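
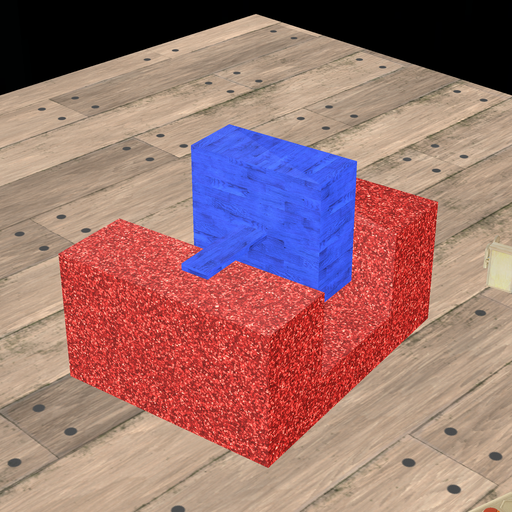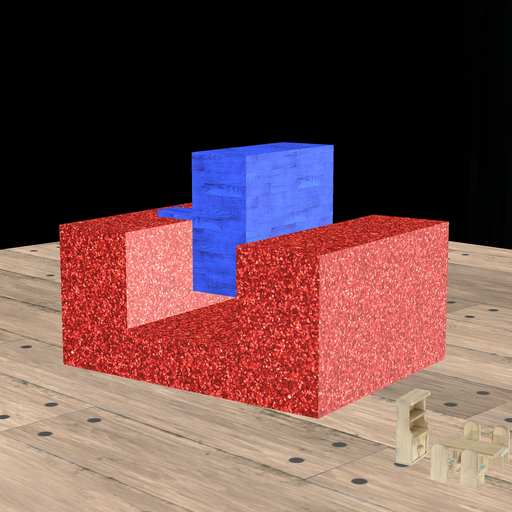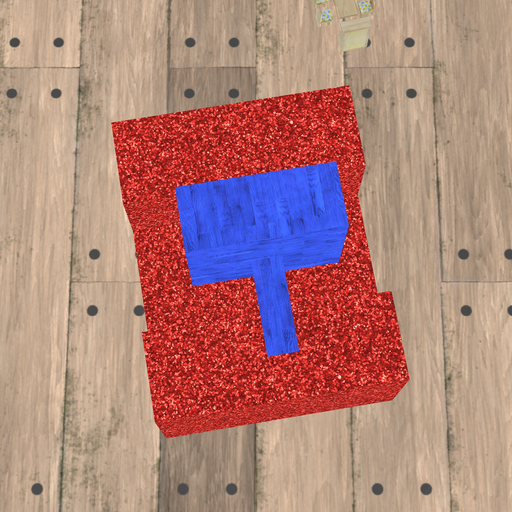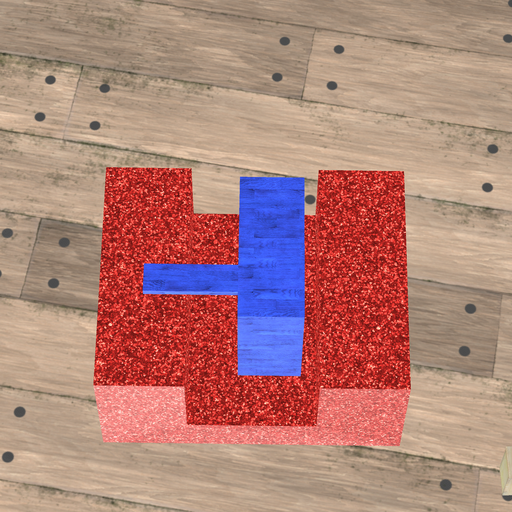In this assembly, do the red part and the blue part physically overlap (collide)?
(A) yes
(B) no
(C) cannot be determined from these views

(B) no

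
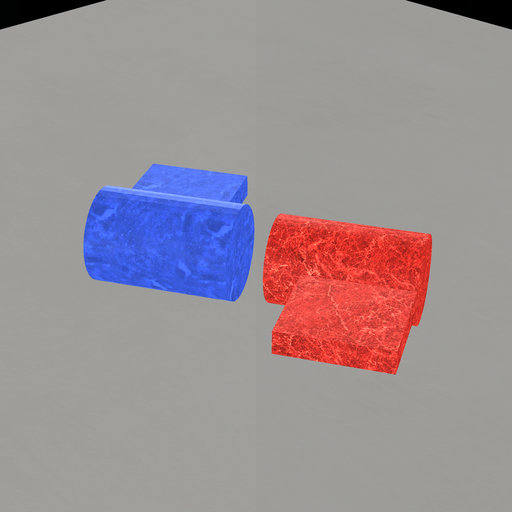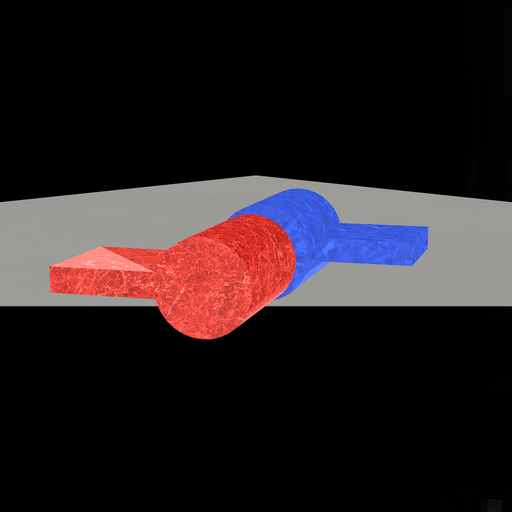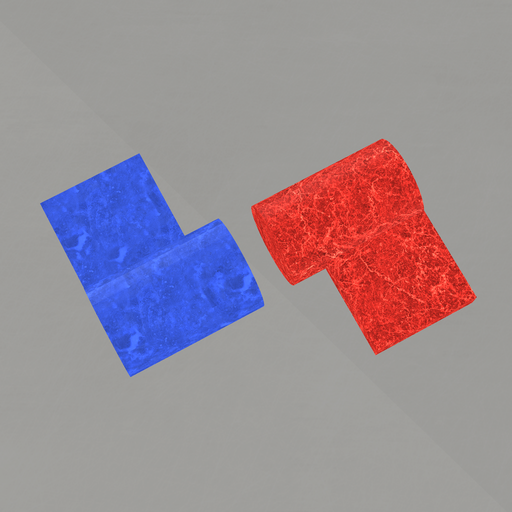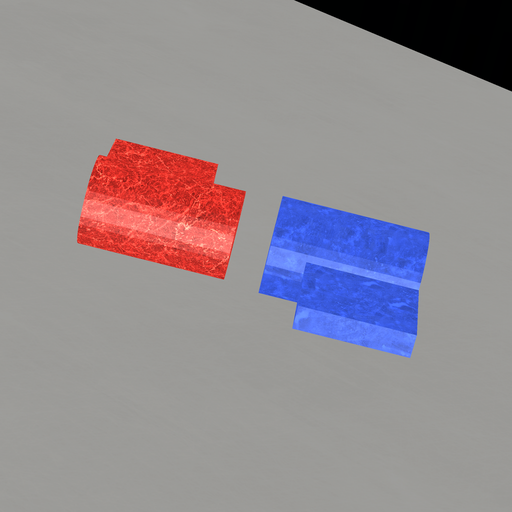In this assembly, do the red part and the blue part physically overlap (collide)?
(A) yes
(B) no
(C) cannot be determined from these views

(B) no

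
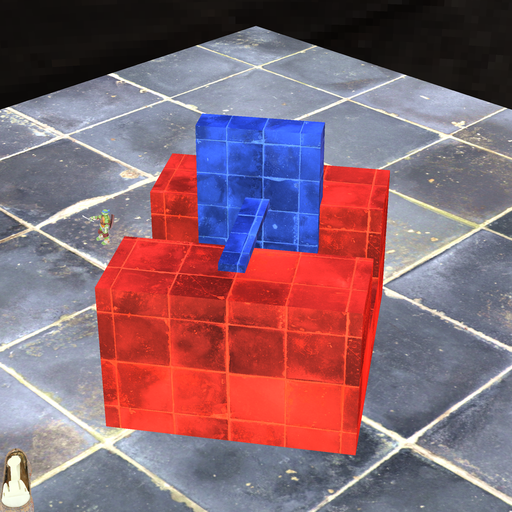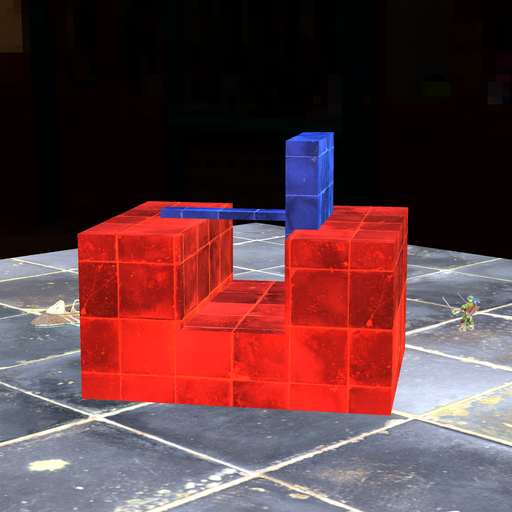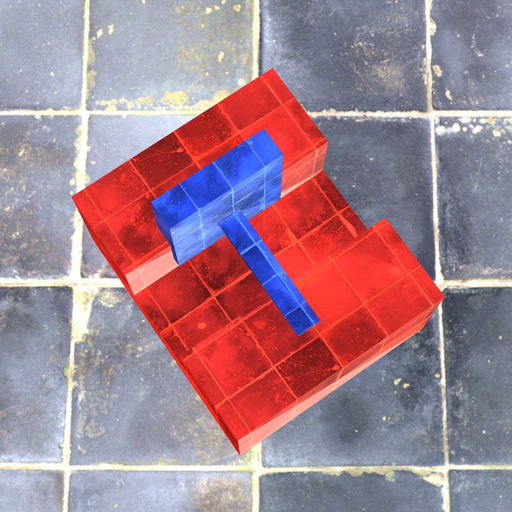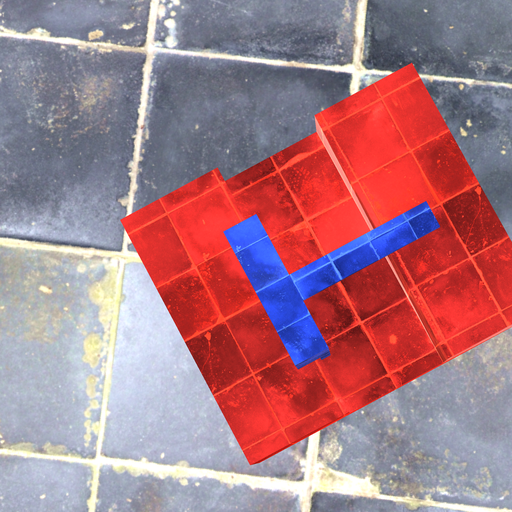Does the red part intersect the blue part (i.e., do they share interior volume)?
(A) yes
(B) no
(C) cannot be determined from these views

(A) yes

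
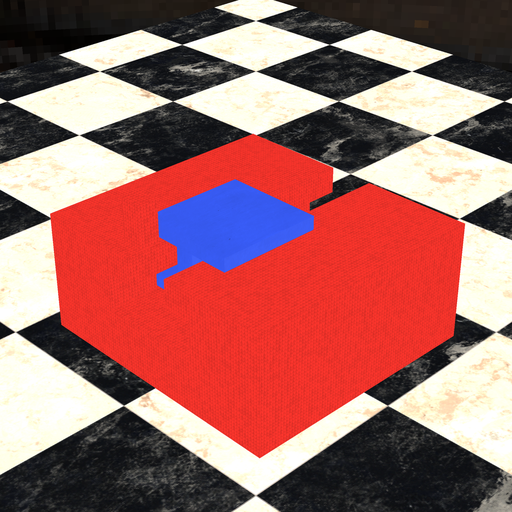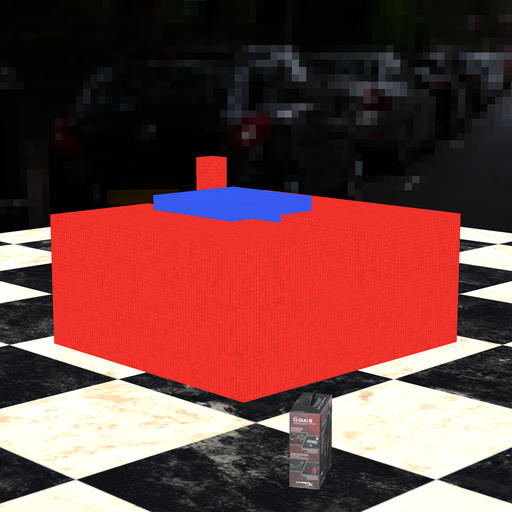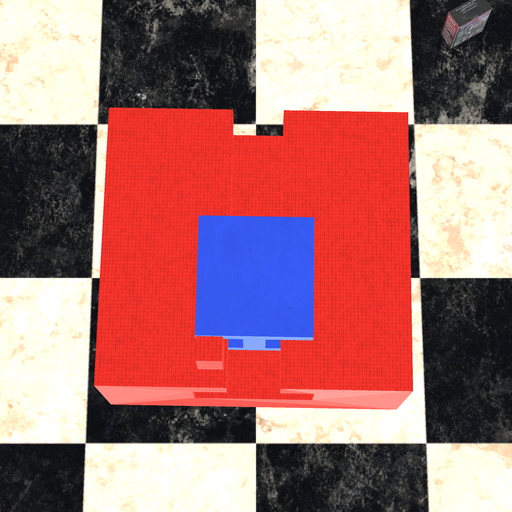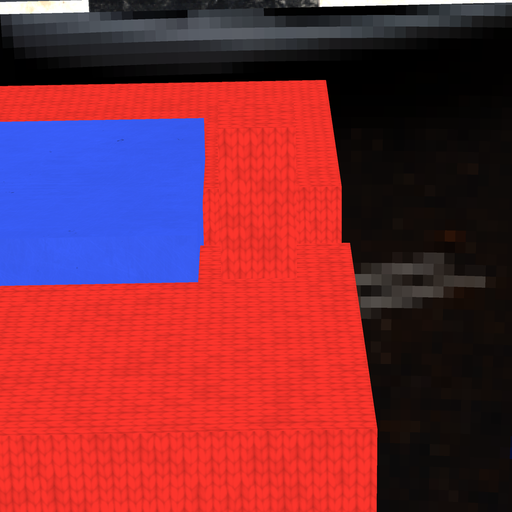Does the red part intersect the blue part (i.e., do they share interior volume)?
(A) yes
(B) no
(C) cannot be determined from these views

(B) no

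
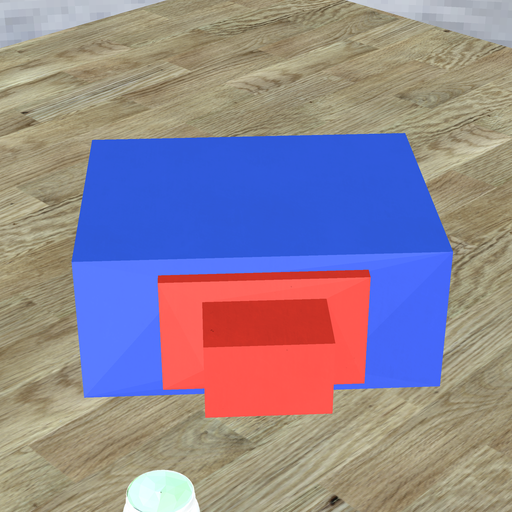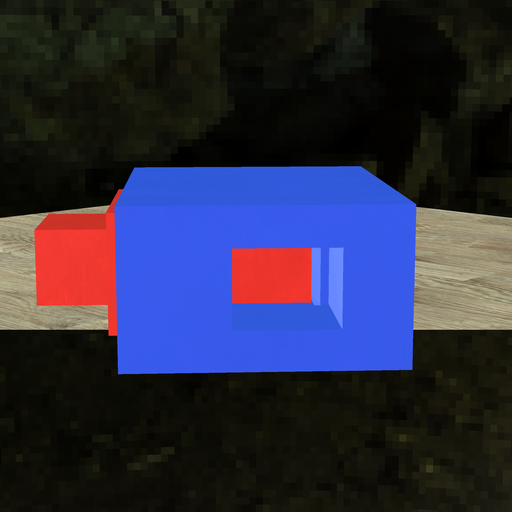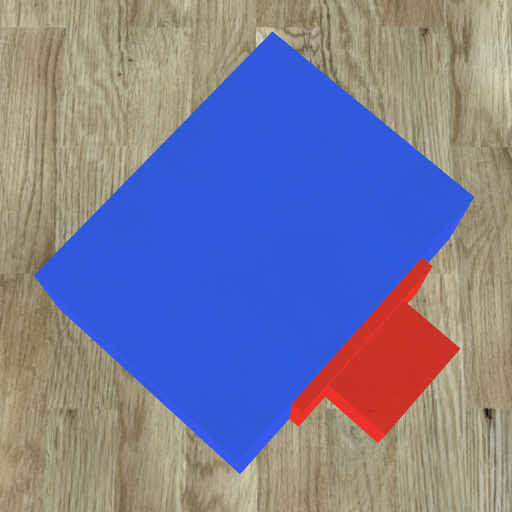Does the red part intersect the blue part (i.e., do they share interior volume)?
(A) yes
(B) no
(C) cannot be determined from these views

(C) cannot be determined from these views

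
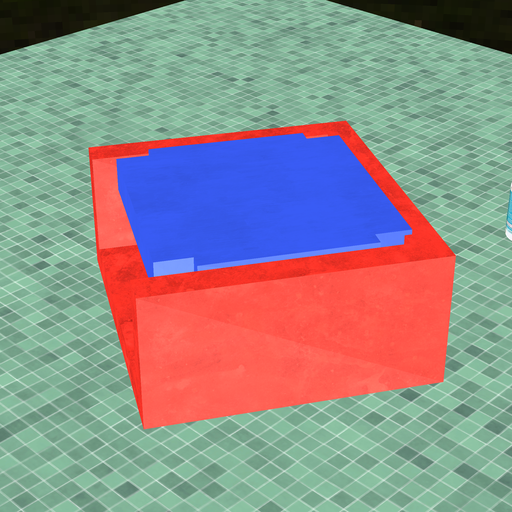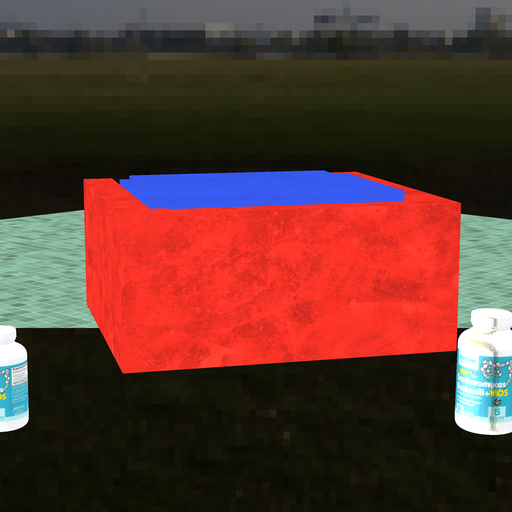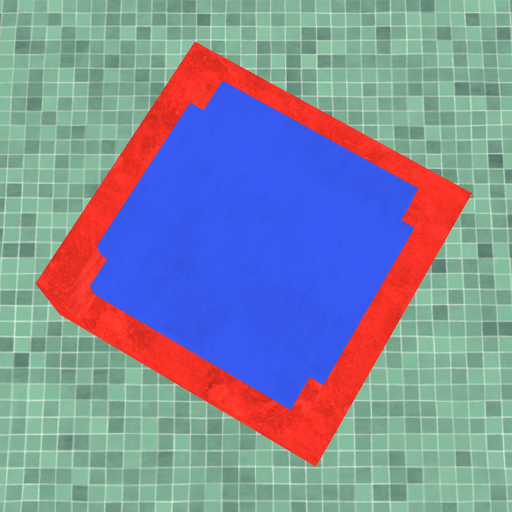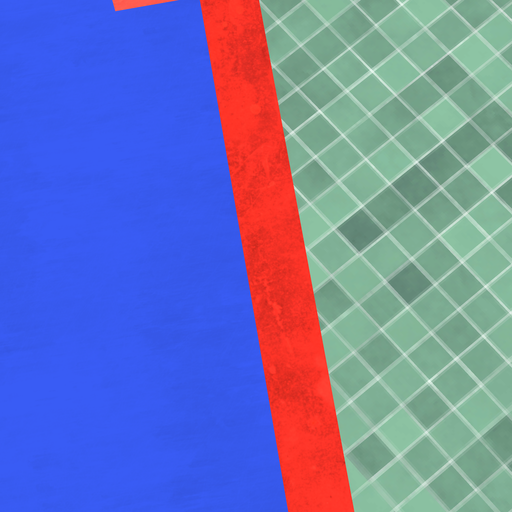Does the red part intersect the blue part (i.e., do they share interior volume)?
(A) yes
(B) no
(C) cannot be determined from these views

(A) yes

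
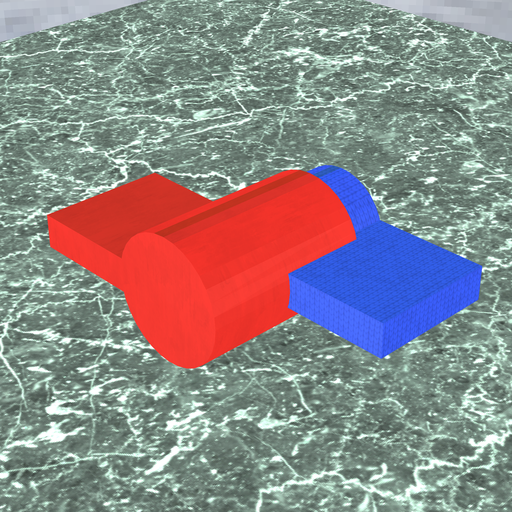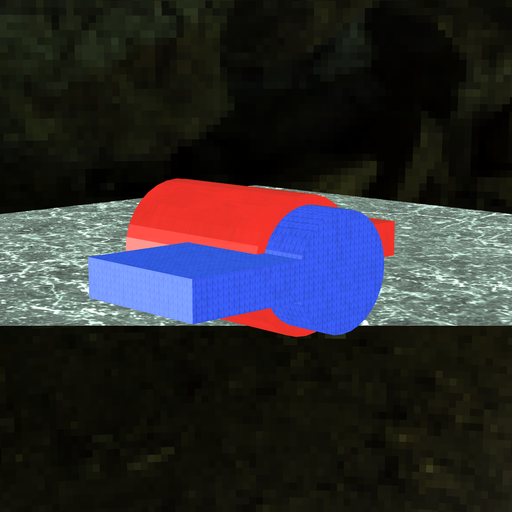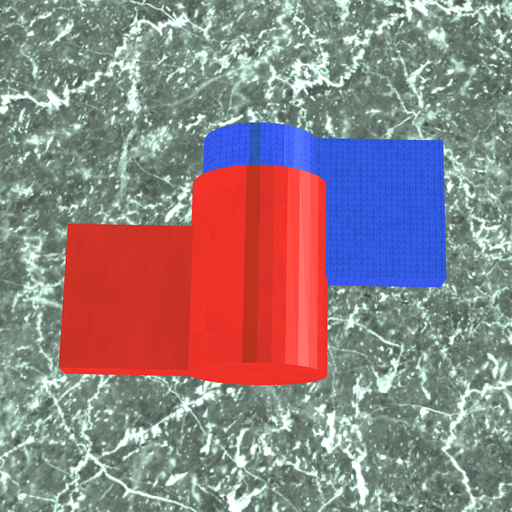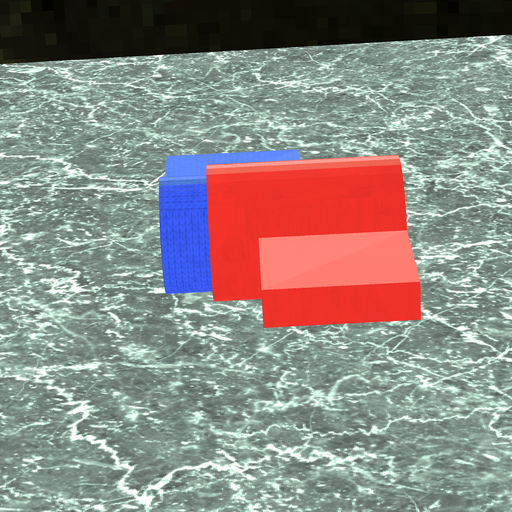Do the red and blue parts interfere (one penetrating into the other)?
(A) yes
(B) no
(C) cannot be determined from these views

(A) yes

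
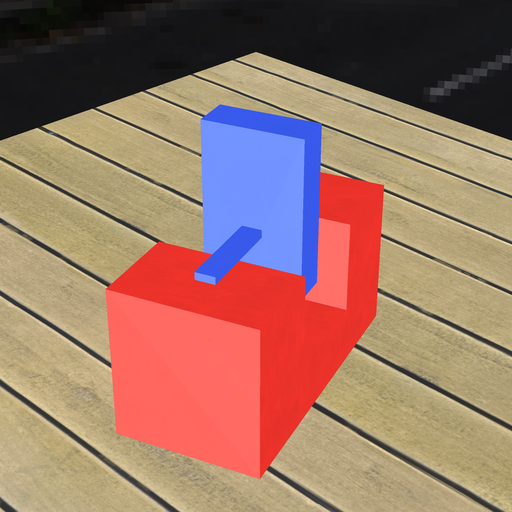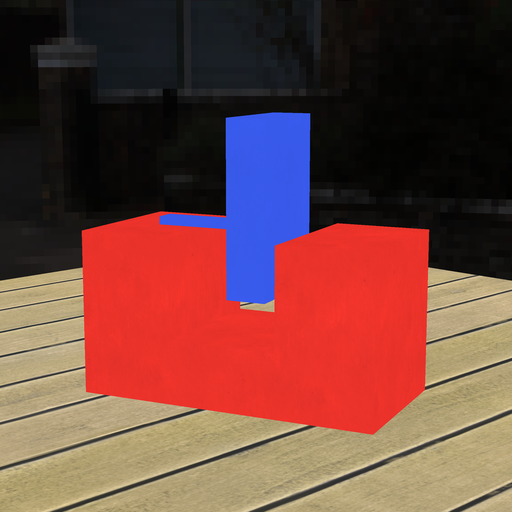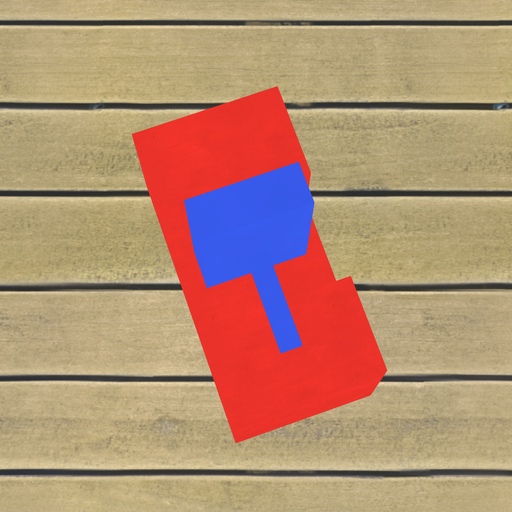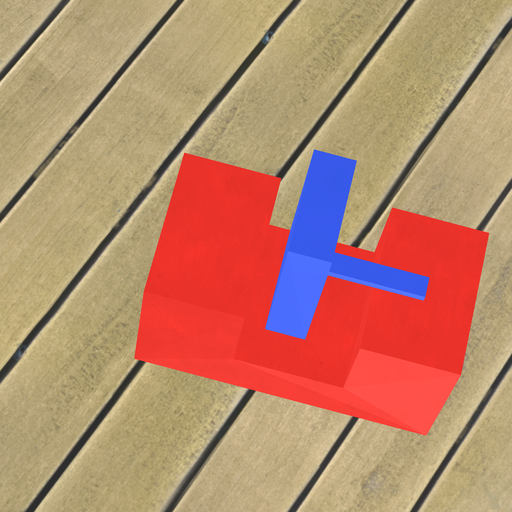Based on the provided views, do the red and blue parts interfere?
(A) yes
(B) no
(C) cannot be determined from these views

(B) no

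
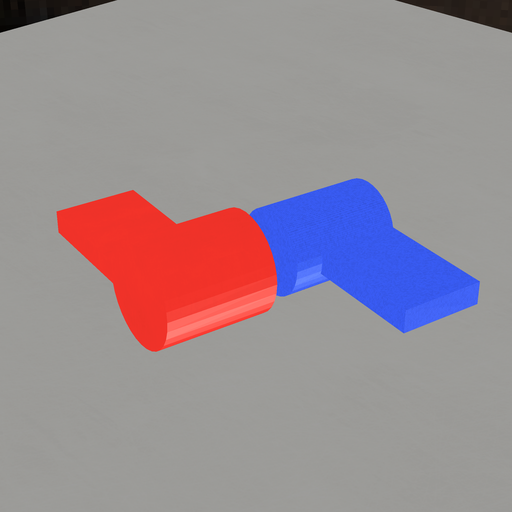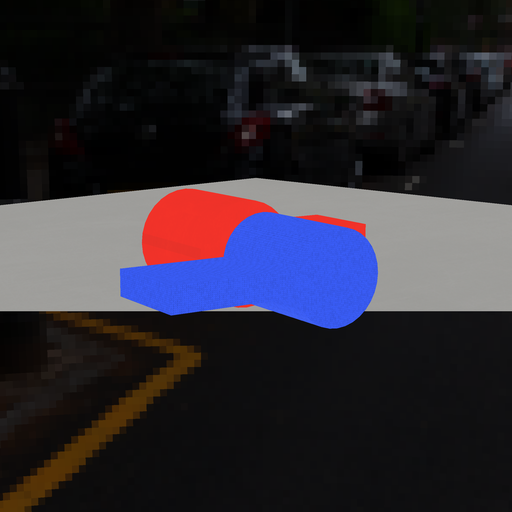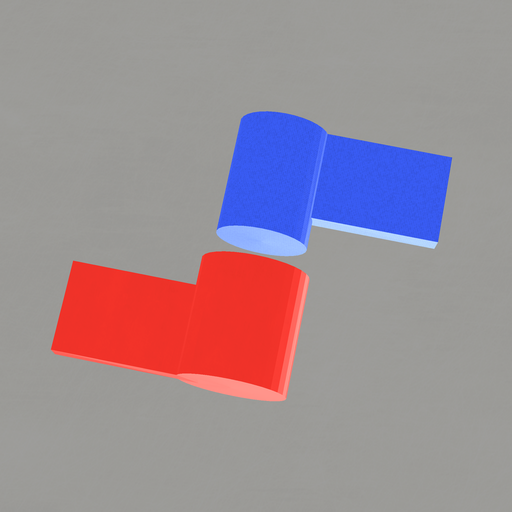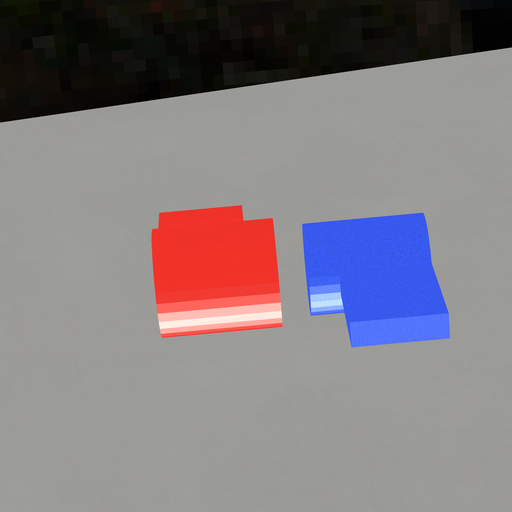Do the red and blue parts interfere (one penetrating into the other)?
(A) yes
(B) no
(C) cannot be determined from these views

(B) no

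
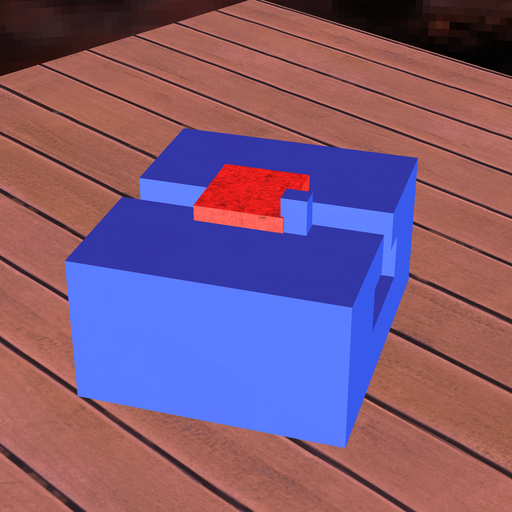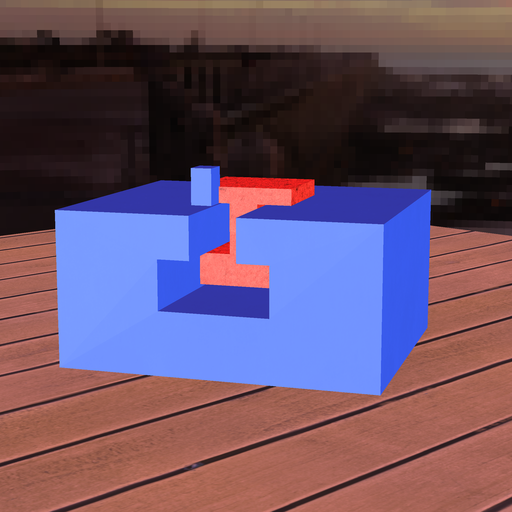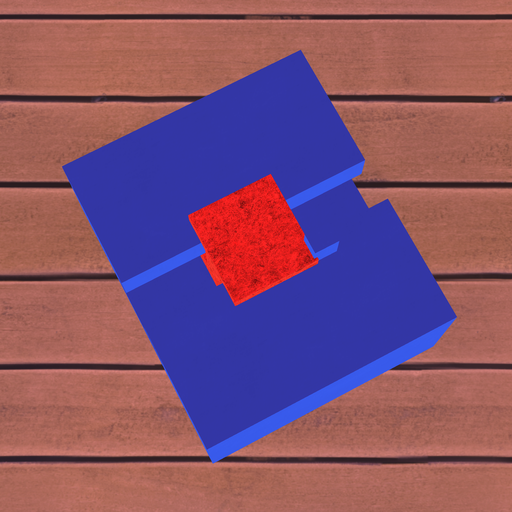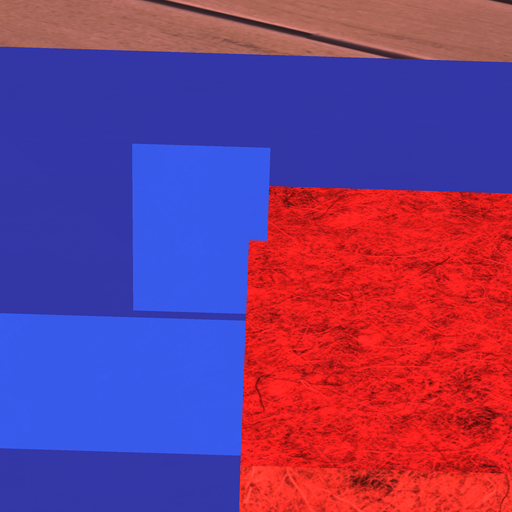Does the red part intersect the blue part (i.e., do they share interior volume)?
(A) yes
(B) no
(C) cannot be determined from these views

(A) yes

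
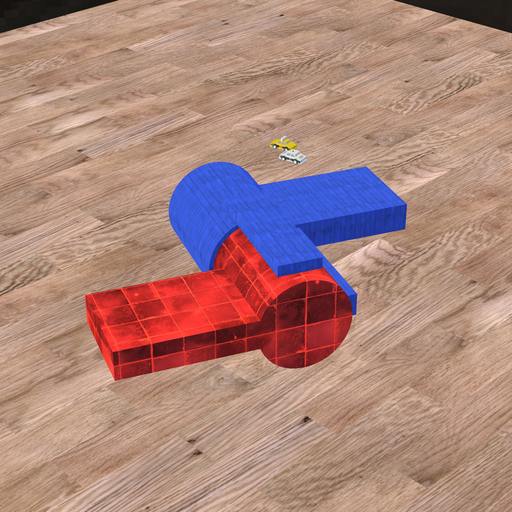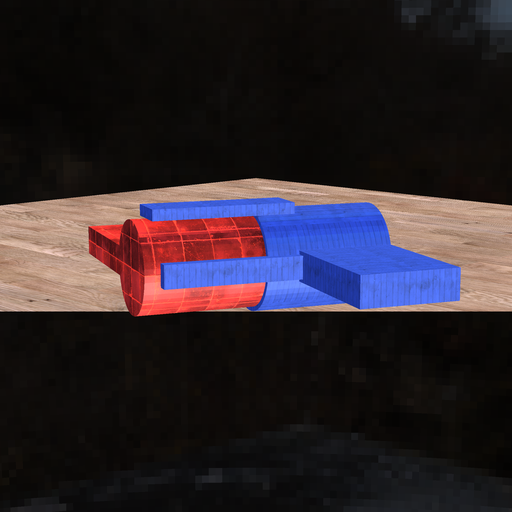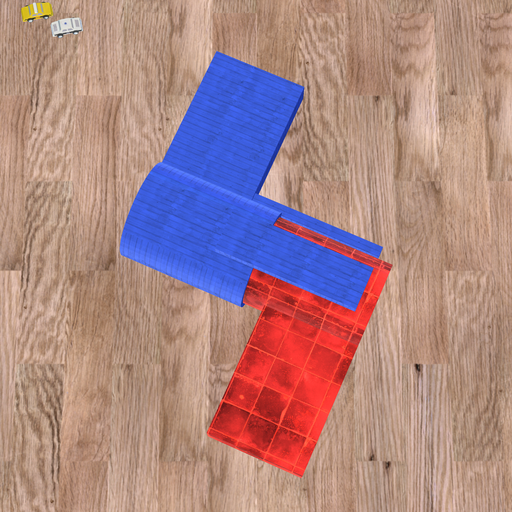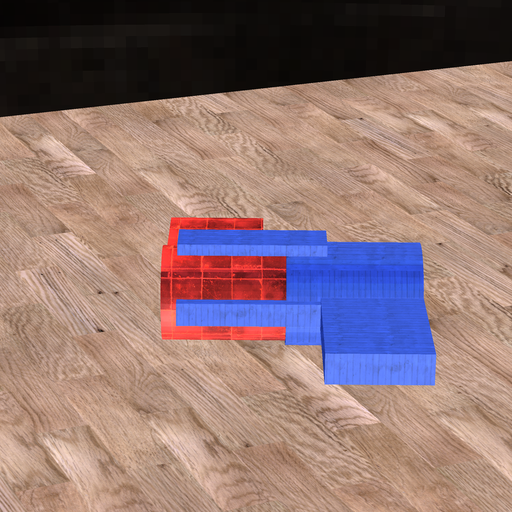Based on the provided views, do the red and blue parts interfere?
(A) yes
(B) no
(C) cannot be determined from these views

(A) yes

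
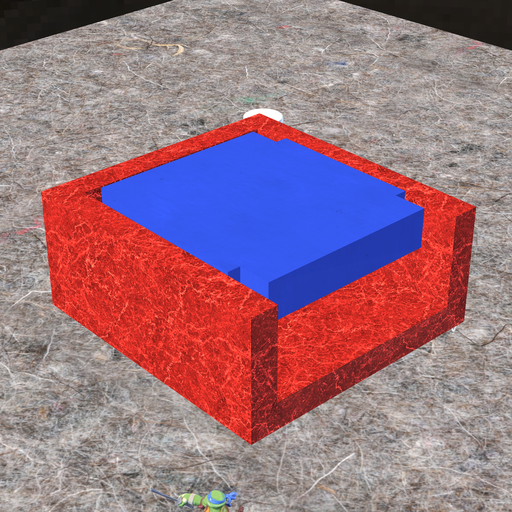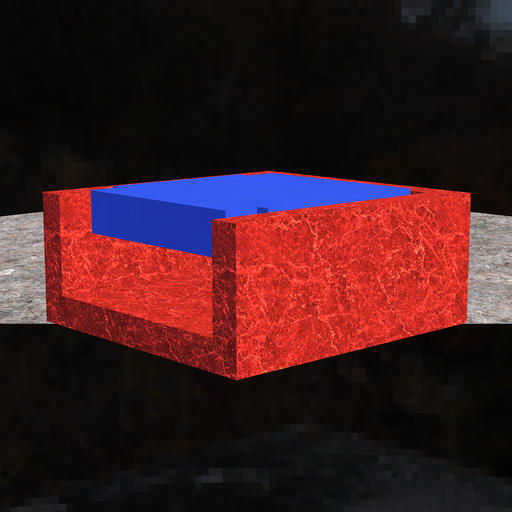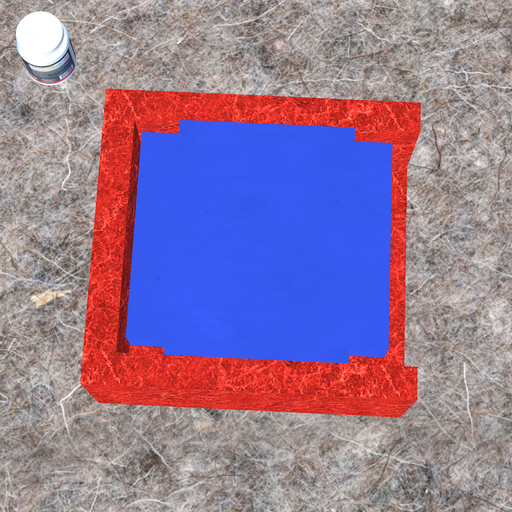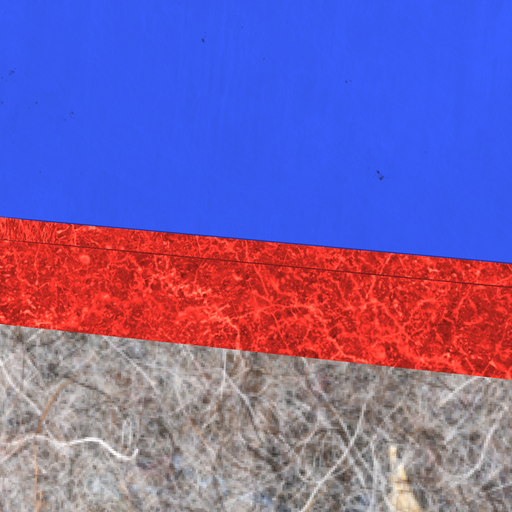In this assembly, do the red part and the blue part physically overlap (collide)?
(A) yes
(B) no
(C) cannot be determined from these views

(B) no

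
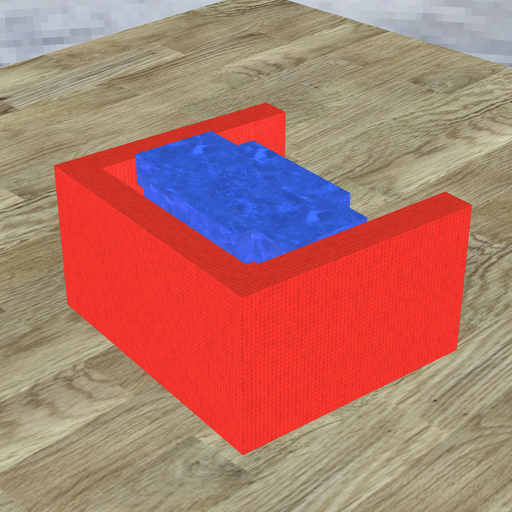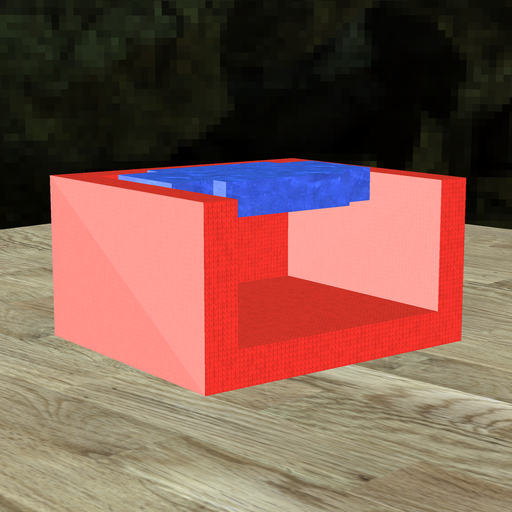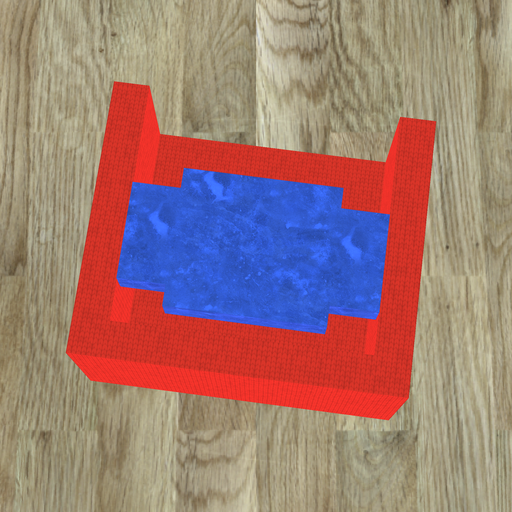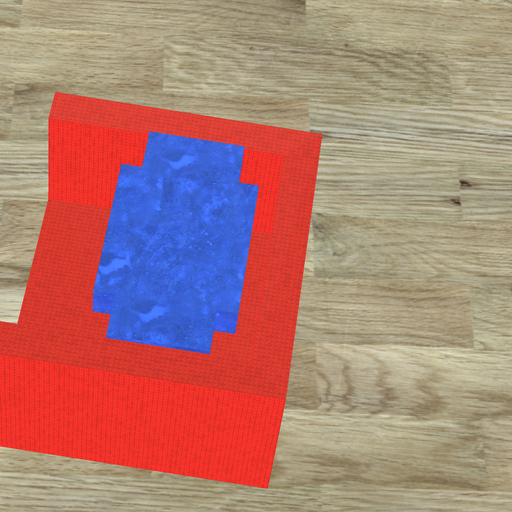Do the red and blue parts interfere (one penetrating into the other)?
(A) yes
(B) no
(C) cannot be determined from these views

(B) no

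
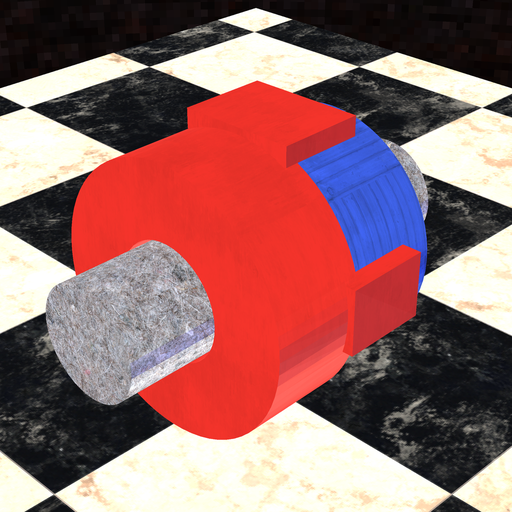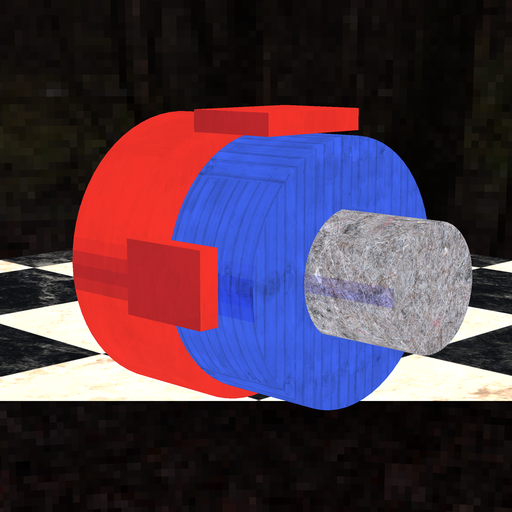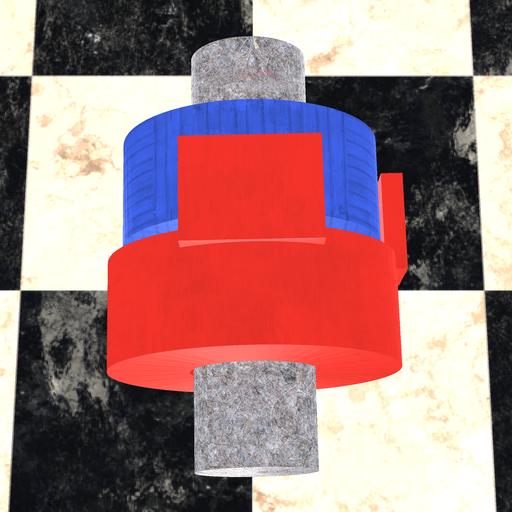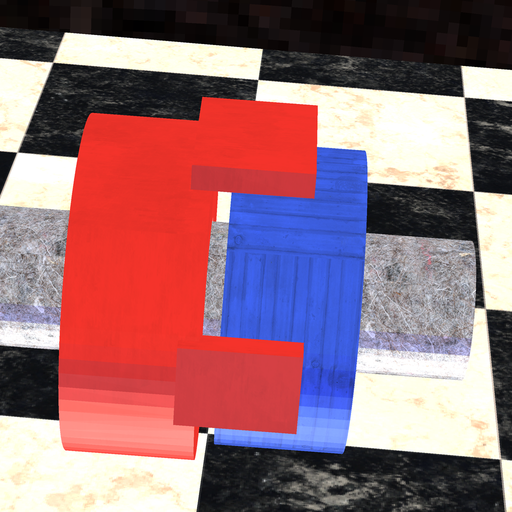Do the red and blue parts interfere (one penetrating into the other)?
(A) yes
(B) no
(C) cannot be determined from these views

(B) no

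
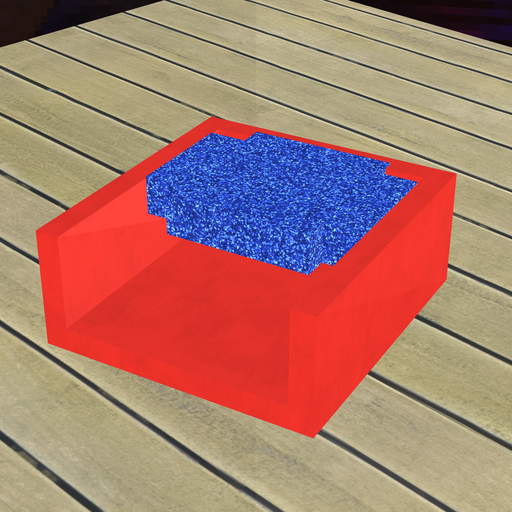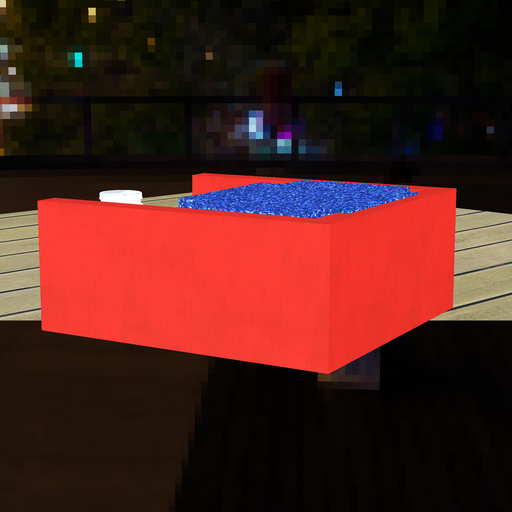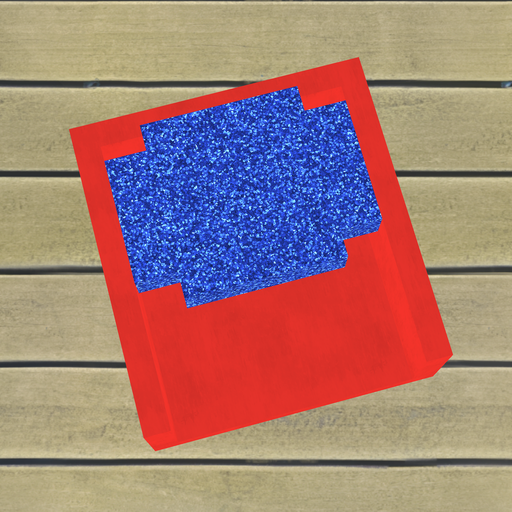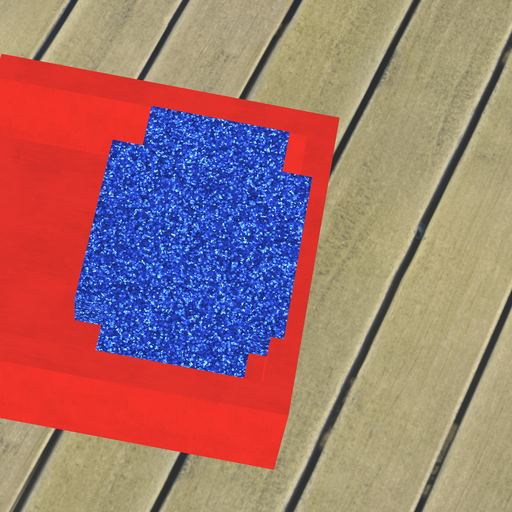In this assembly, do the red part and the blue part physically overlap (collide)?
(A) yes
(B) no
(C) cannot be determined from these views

(A) yes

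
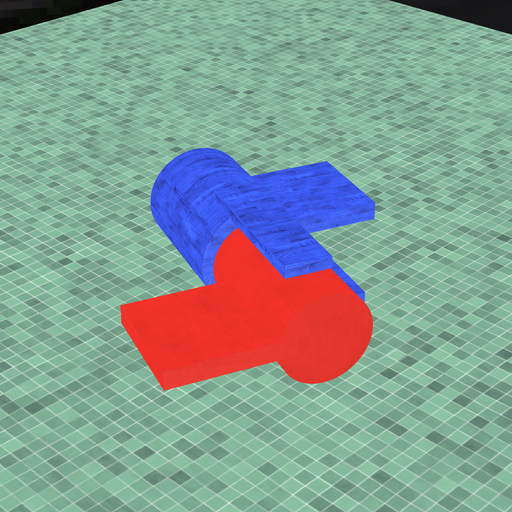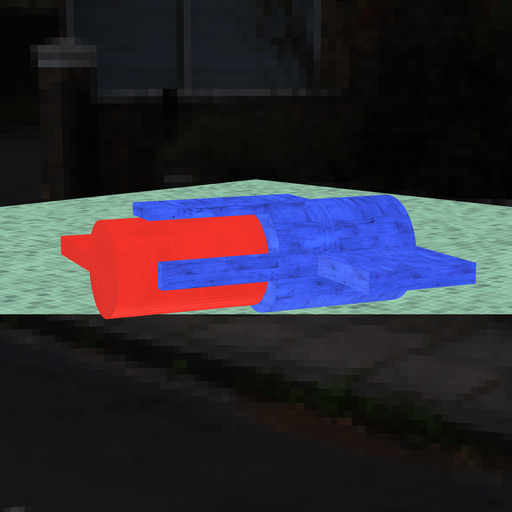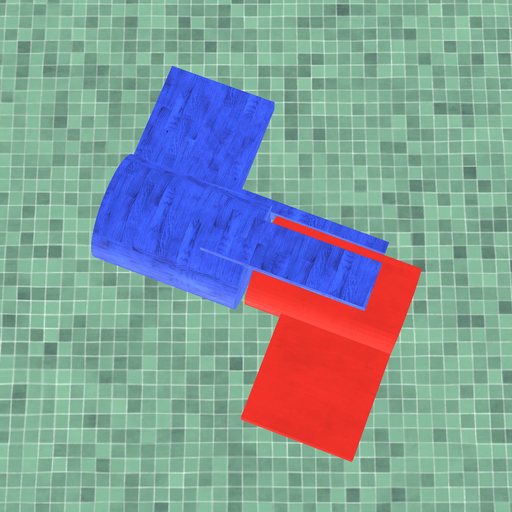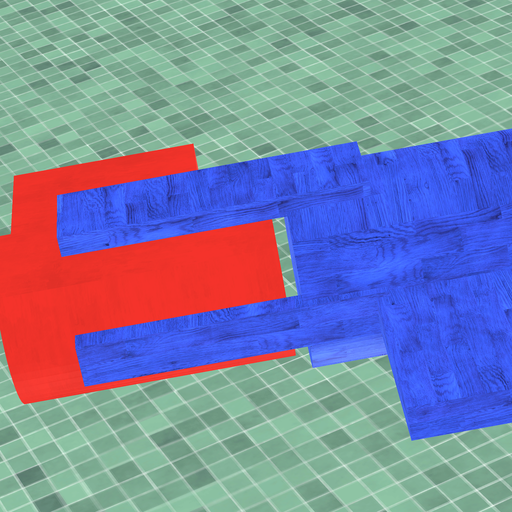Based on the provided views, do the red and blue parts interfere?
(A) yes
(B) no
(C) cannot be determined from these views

(B) no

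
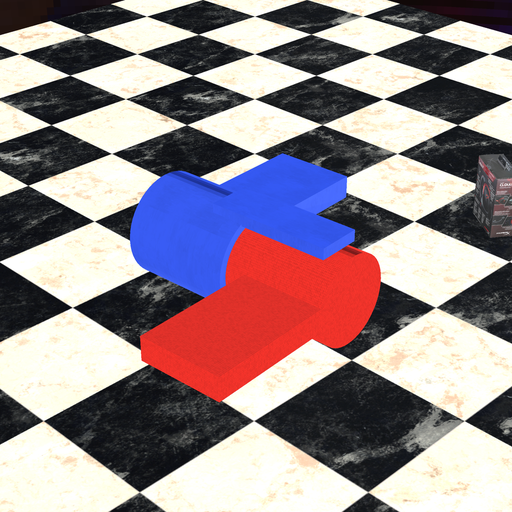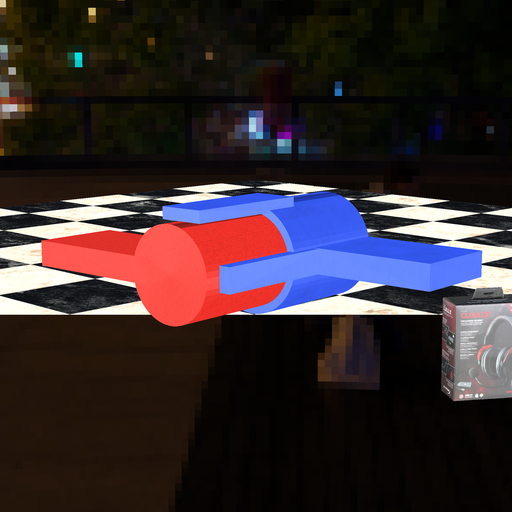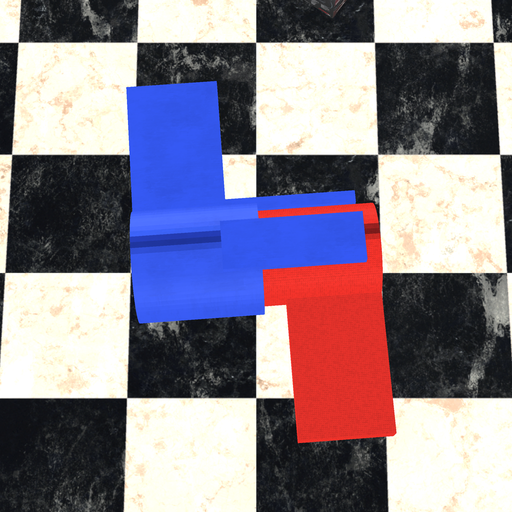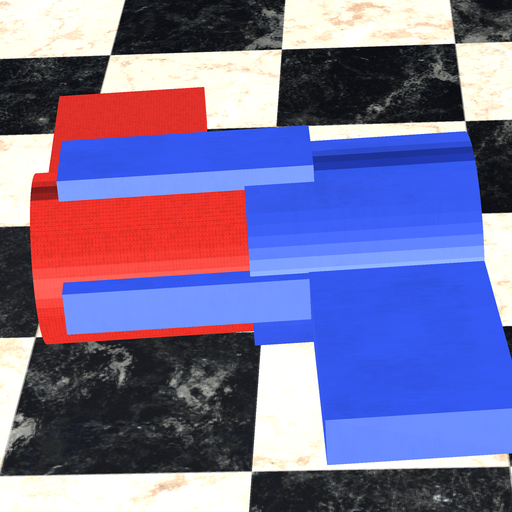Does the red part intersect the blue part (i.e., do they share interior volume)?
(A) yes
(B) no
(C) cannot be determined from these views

(A) yes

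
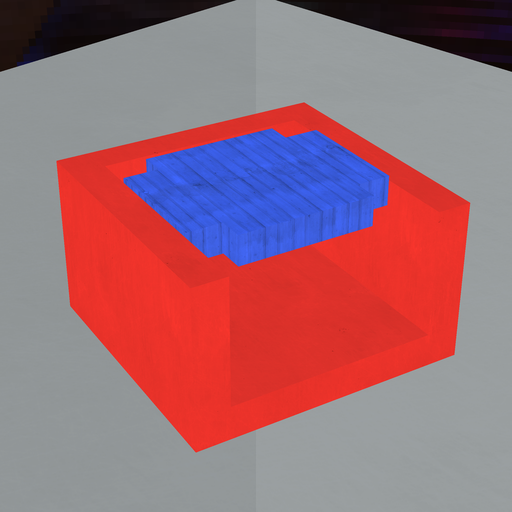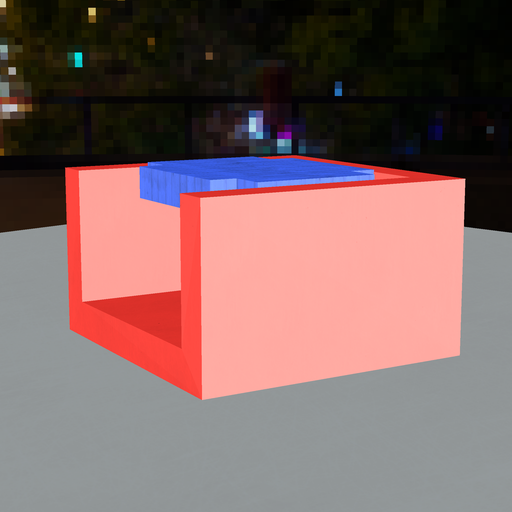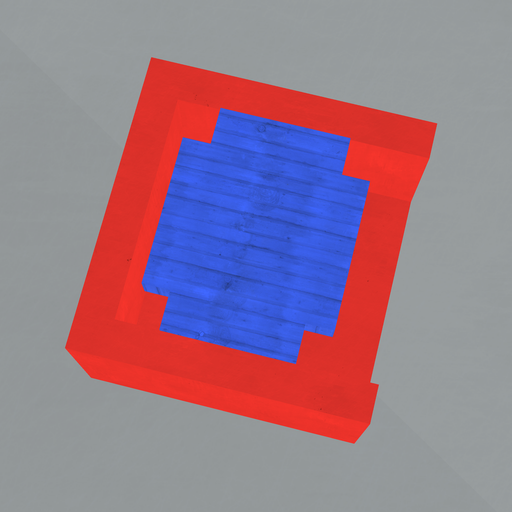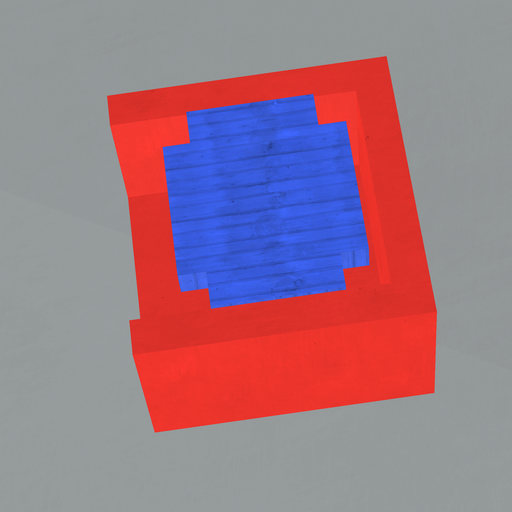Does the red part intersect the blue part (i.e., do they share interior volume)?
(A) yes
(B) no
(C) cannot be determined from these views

(B) no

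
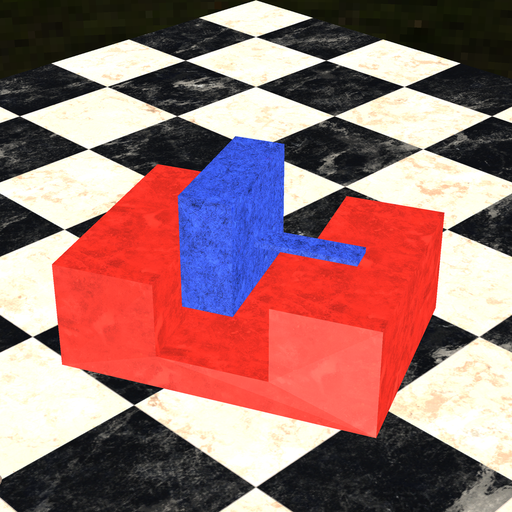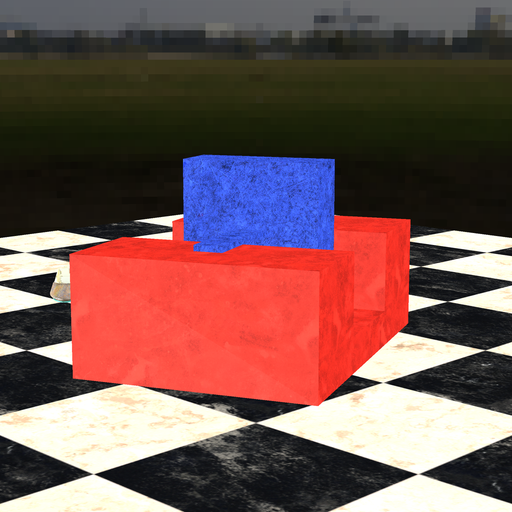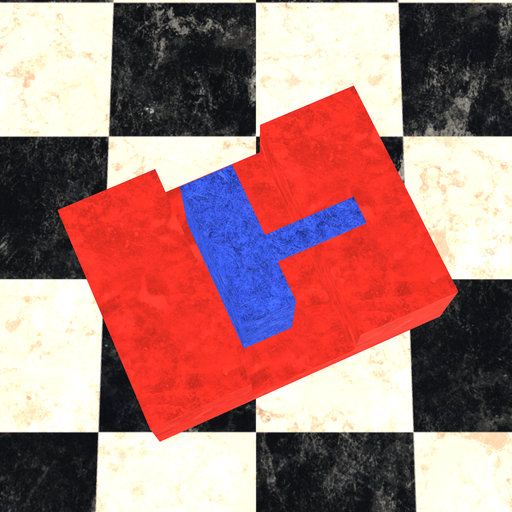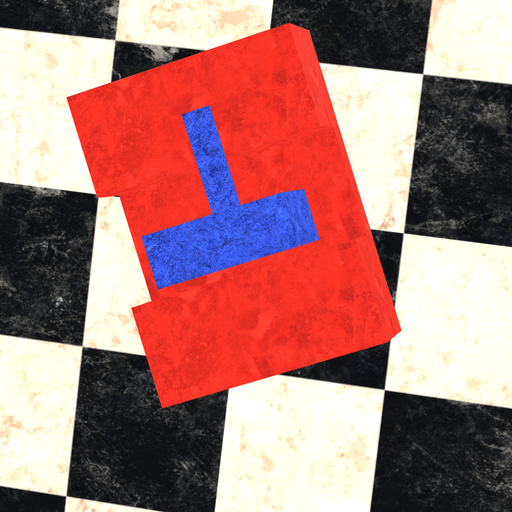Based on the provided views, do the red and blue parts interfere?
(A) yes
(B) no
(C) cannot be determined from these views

(B) no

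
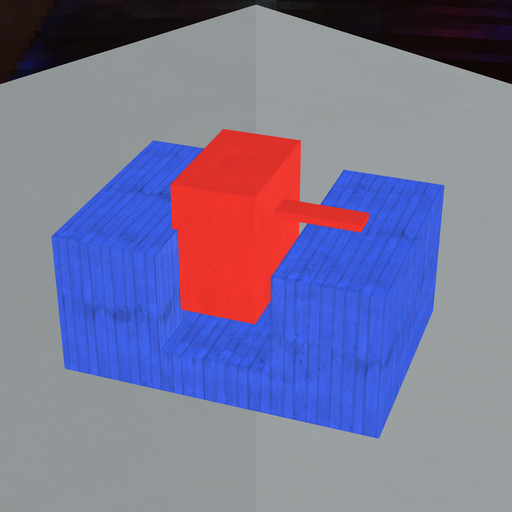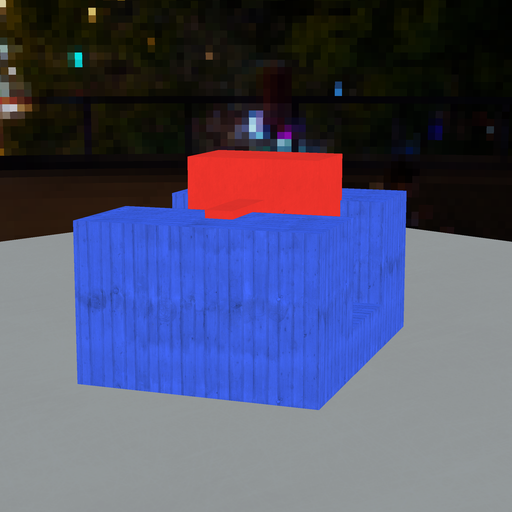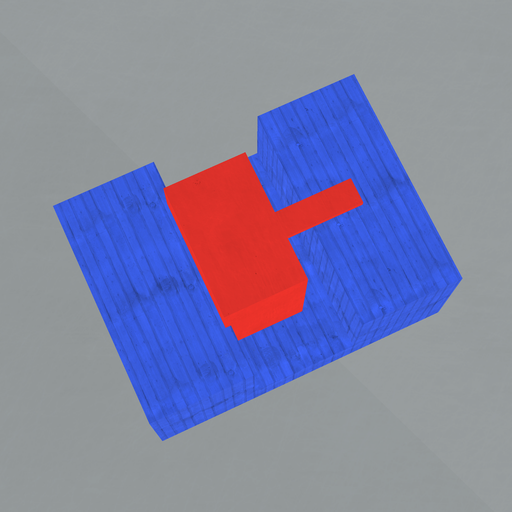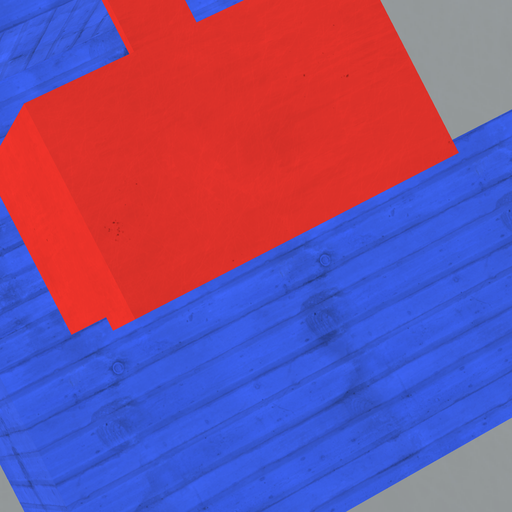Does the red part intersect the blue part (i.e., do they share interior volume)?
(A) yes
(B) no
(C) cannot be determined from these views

(A) yes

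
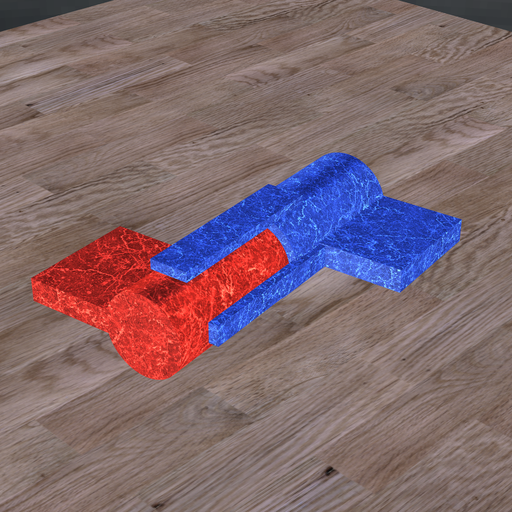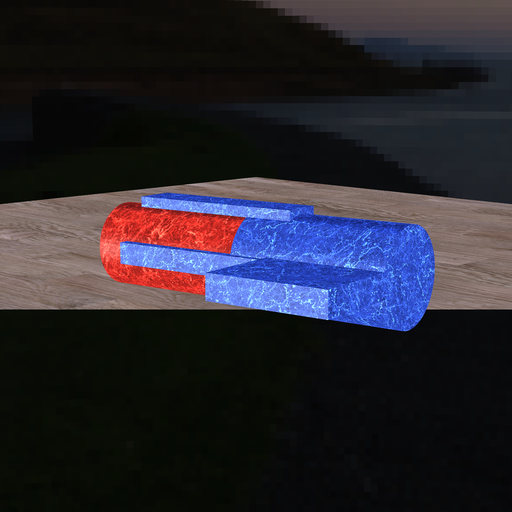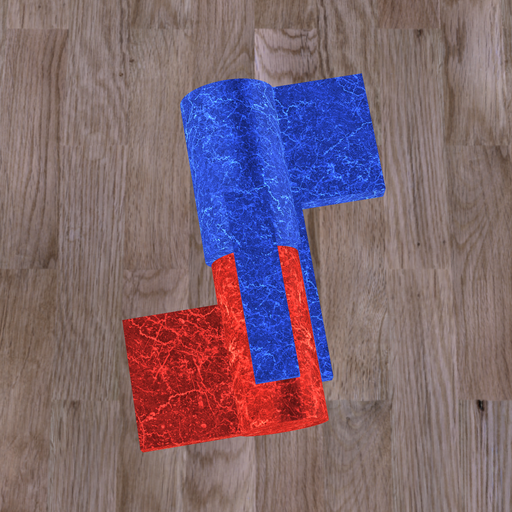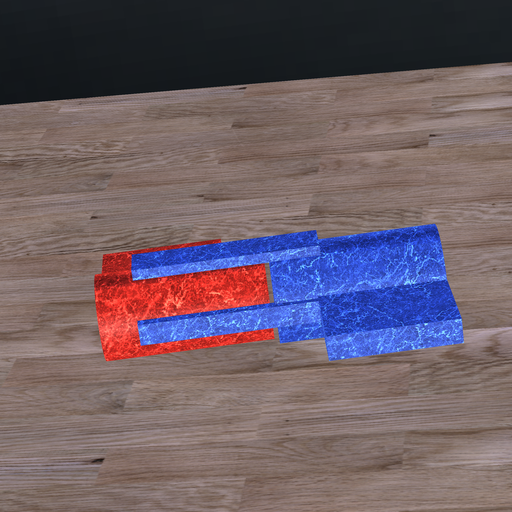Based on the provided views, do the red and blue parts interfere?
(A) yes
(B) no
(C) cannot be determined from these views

(B) no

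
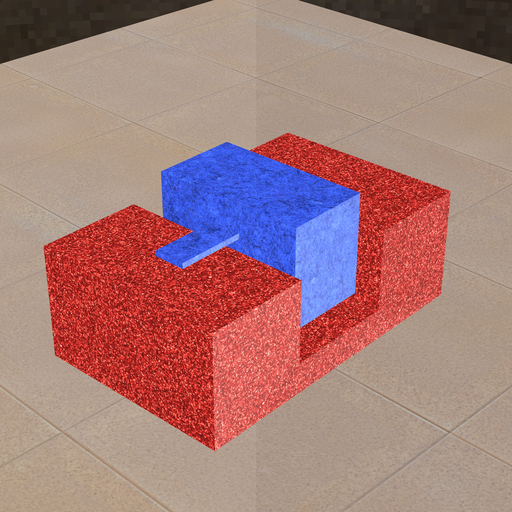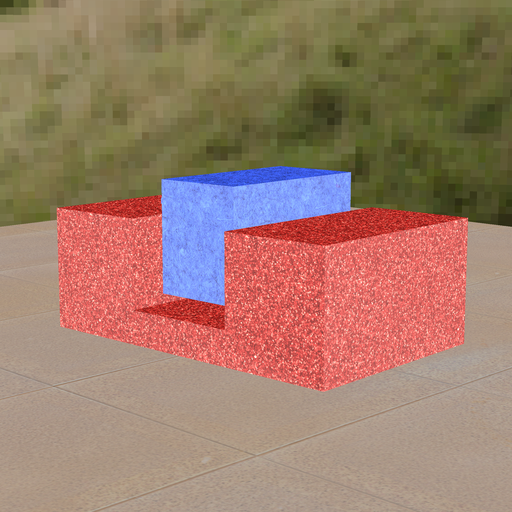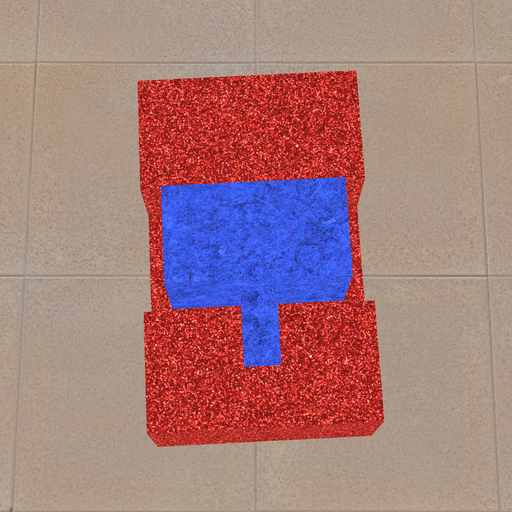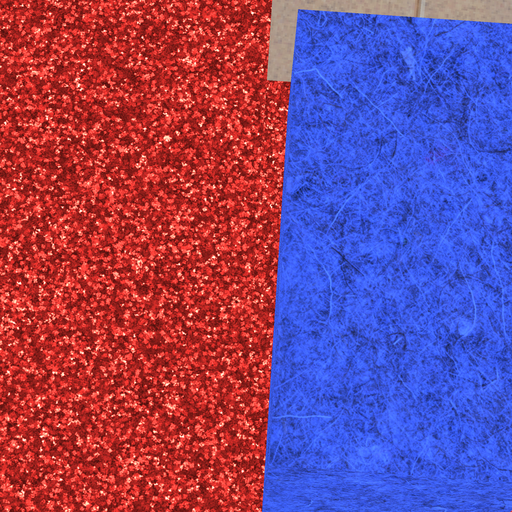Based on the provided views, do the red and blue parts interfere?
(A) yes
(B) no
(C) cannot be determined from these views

(B) no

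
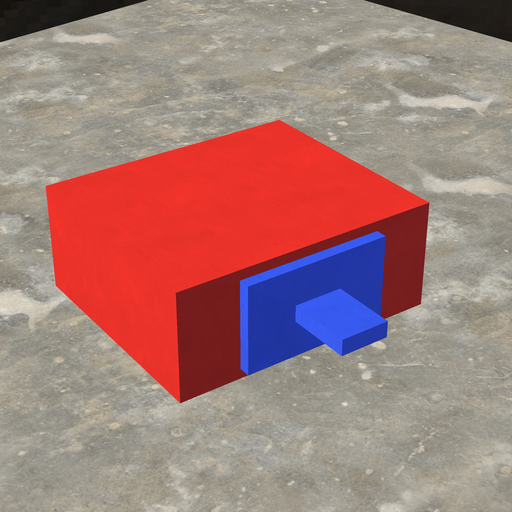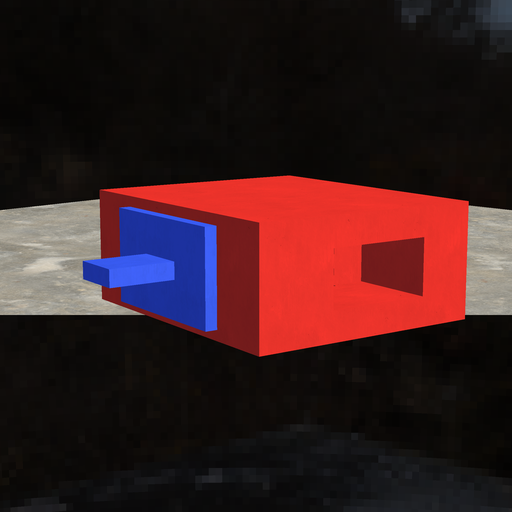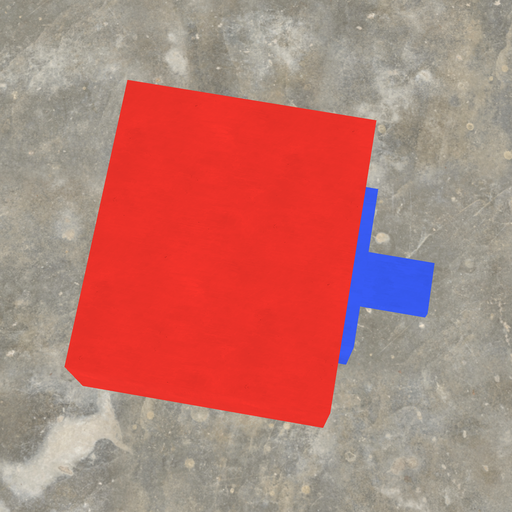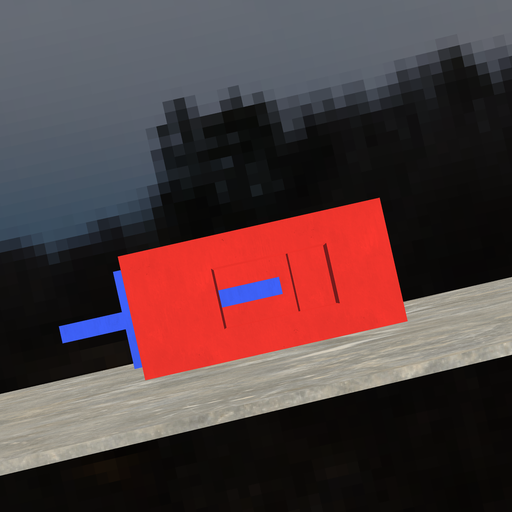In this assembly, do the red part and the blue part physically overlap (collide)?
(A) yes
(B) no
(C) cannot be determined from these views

(B) no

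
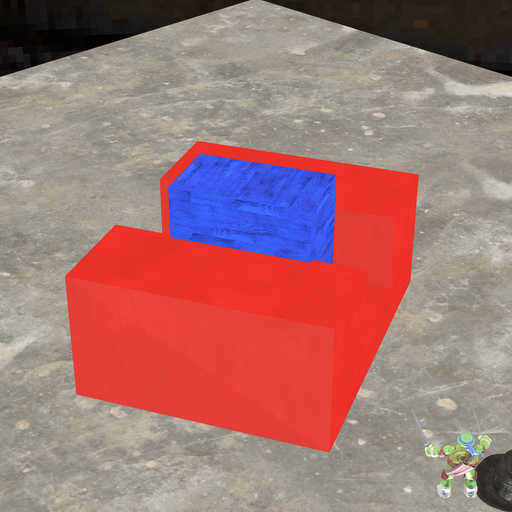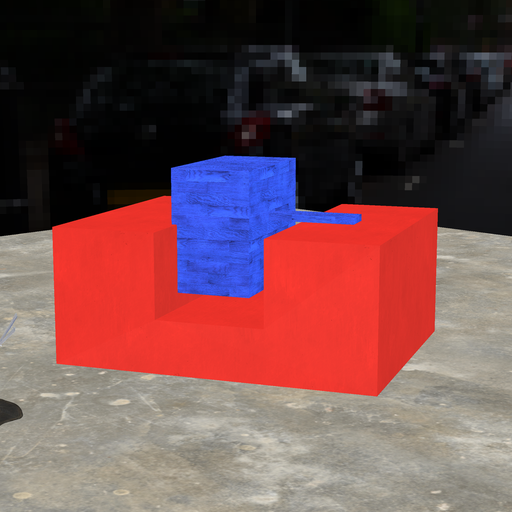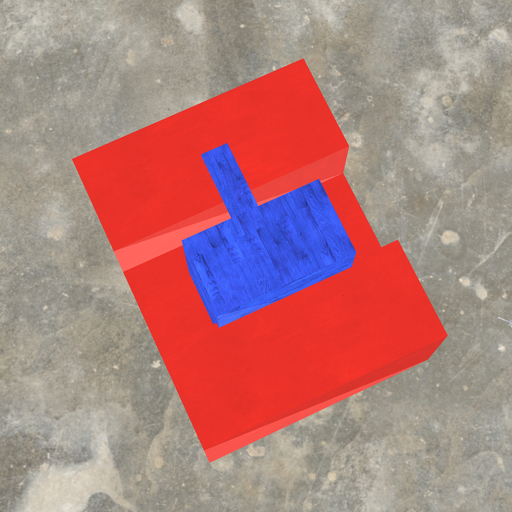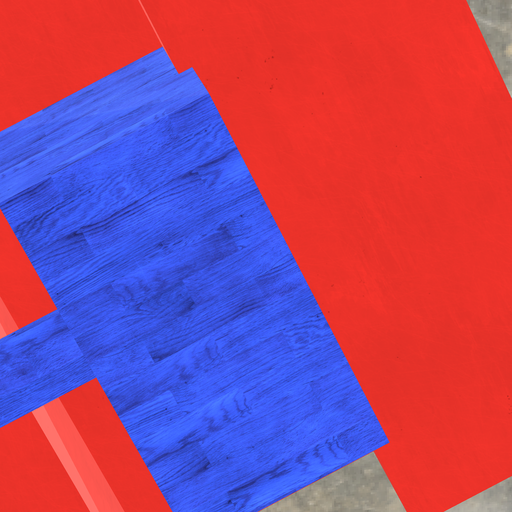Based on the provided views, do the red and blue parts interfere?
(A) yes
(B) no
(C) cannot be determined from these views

(A) yes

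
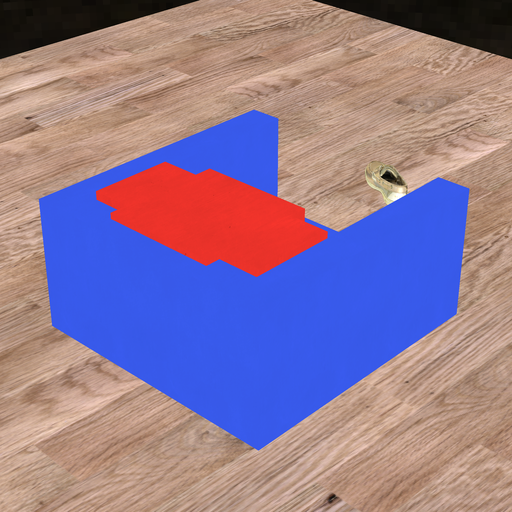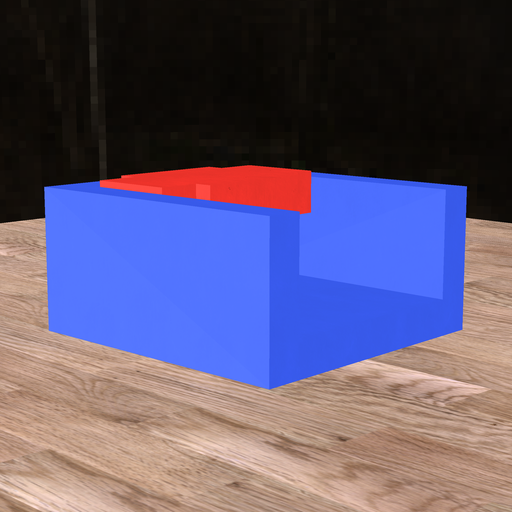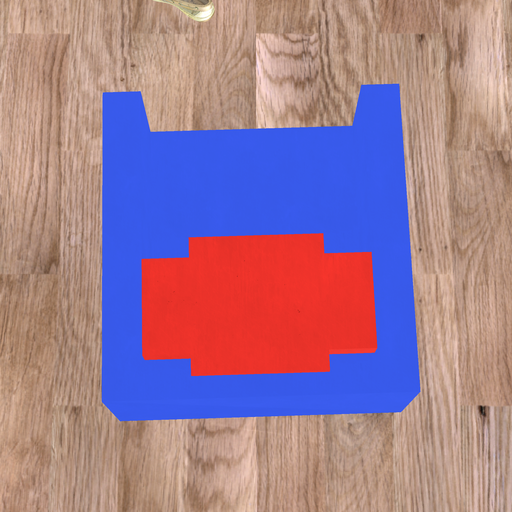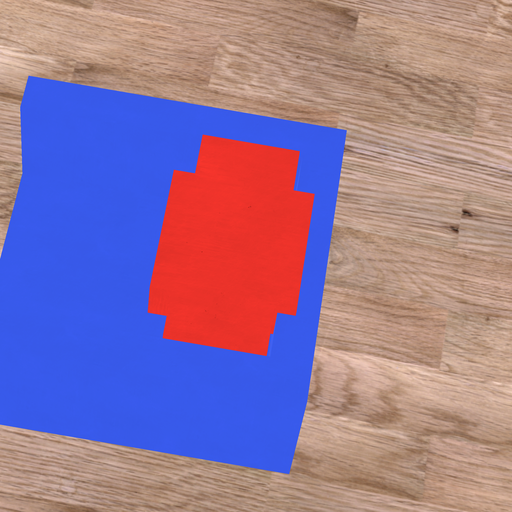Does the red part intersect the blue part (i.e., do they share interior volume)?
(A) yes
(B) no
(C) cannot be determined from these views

(A) yes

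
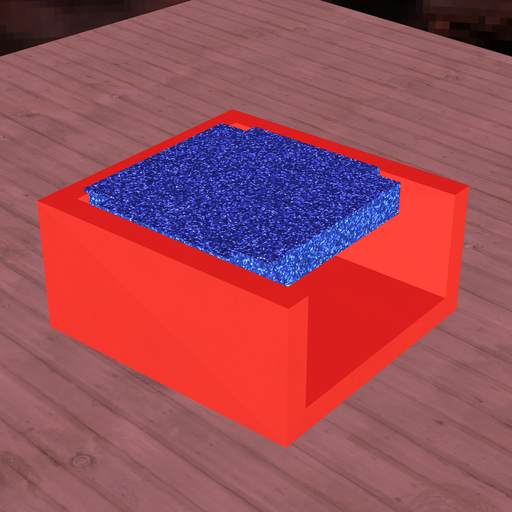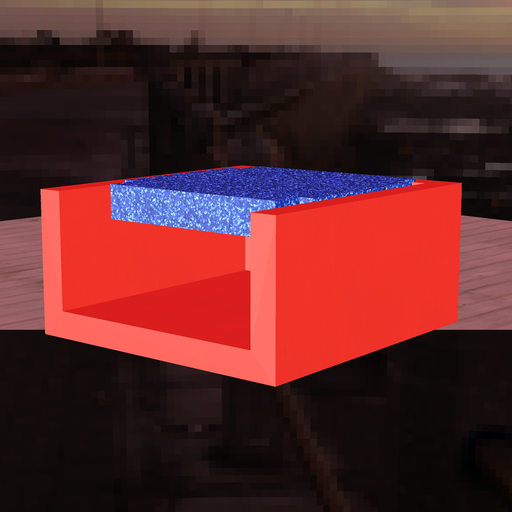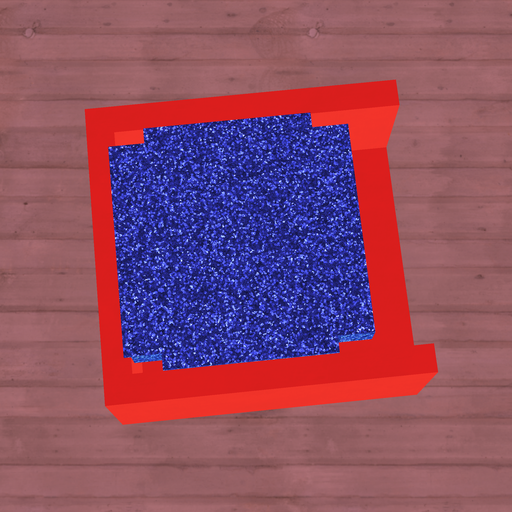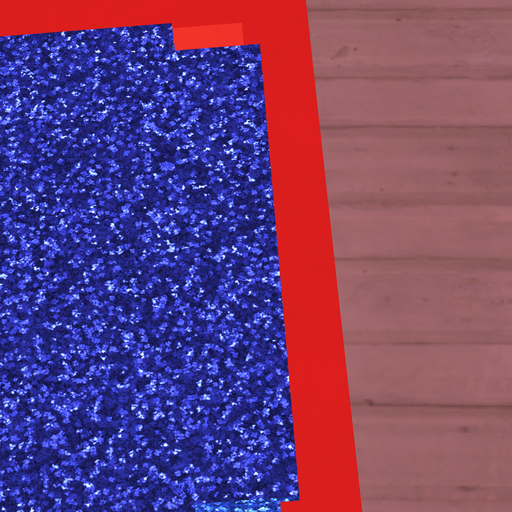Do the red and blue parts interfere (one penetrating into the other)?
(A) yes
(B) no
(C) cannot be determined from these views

(A) yes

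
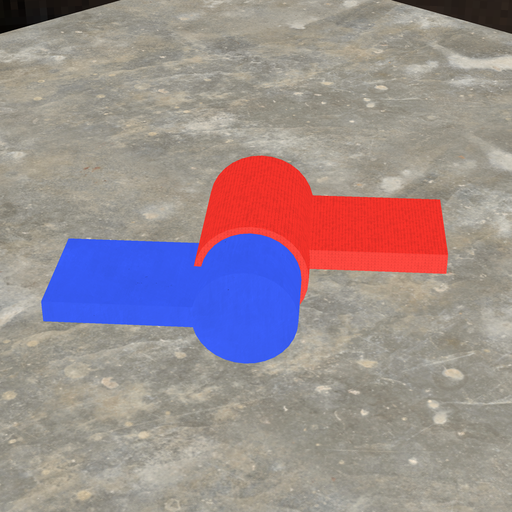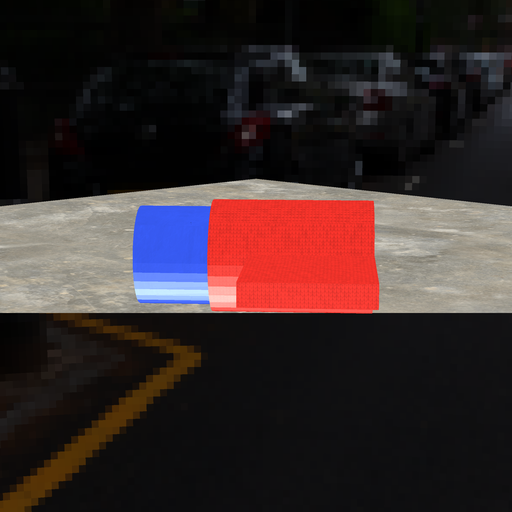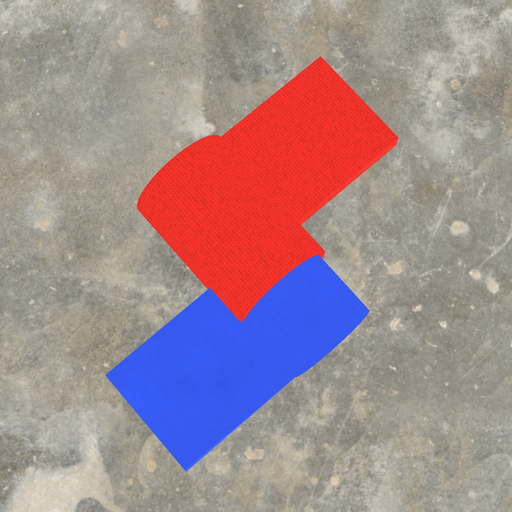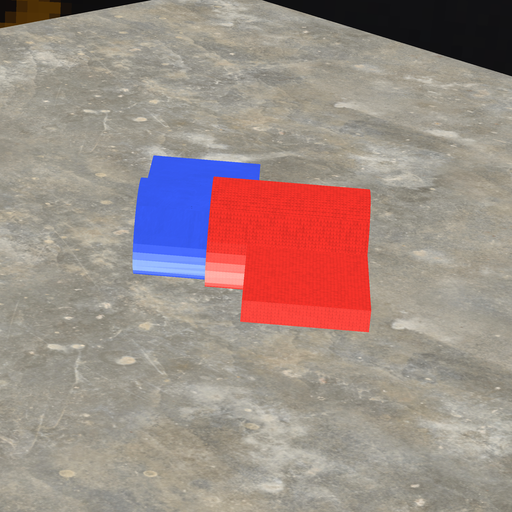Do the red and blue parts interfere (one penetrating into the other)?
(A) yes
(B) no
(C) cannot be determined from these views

(A) yes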